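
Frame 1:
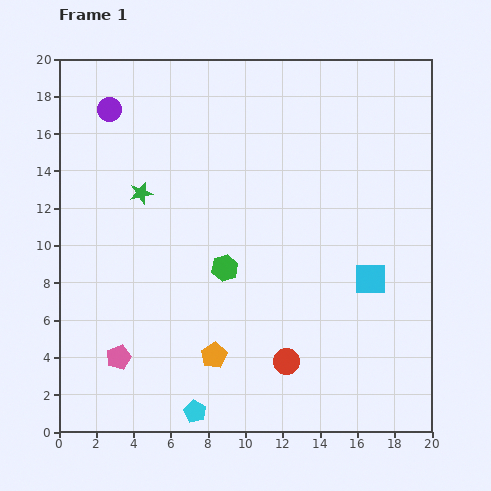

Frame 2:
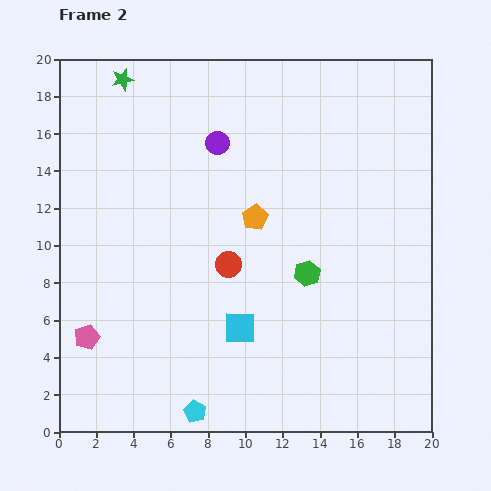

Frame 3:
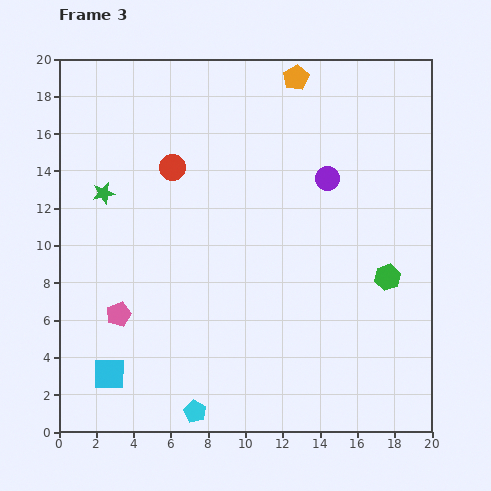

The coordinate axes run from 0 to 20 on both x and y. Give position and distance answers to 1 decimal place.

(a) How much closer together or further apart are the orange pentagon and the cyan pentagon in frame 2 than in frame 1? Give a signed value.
+7.7

Distance in frame 1: 3.2. Distance in frame 2: 10.9.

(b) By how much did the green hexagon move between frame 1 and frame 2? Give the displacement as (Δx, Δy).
(4.4, -0.3)

The green hexagon was at (8.9, 8.8) in frame 1 and (13.3, 8.5) in frame 2.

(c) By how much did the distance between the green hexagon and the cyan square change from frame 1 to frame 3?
+8.0

Distance in frame 1: 7.8. Distance in frame 3: 15.8.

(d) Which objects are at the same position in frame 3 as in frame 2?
the cyan pentagon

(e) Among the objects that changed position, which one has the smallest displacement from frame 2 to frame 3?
the pink pentagon

(moved 2.1)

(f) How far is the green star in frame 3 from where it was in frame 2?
6.2

The green star moved from (3.4, 18.9) to (2.4, 12.8), a distance of √(1.0² + 6.1²) ≈ 6.2.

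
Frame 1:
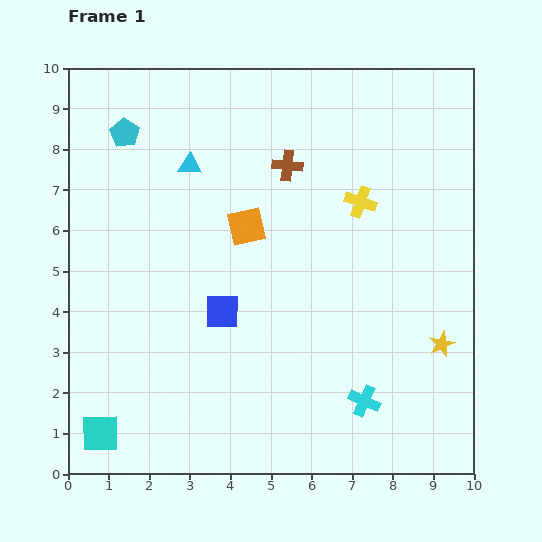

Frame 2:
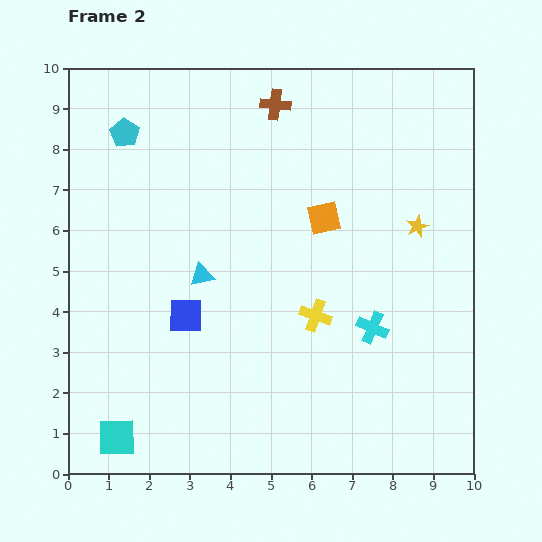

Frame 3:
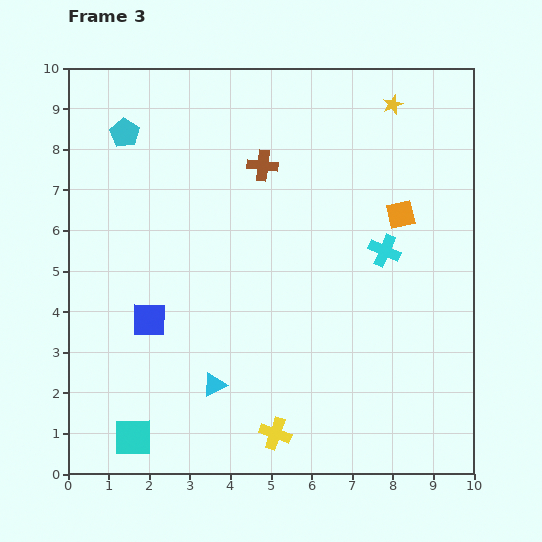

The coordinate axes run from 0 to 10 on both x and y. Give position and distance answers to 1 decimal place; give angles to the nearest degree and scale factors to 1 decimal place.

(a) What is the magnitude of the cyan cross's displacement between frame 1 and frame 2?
1.8

The cyan cross moved from (7.3, 1.8) to (7.5, 3.6), a distance of √(0.2² + 1.8²) ≈ 1.8.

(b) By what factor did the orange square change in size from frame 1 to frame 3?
0.7×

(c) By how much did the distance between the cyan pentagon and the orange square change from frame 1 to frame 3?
+3.3

Distance in frame 1: 3.8. Distance in frame 3: 7.1.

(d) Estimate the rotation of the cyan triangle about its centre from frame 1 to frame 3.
31° counter-clockwise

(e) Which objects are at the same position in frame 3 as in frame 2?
the cyan pentagon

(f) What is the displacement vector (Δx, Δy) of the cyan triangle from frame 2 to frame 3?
(0.3, -2.7)

The cyan triangle was at (3.3, 4.9) in frame 2 and (3.6, 2.2) in frame 3.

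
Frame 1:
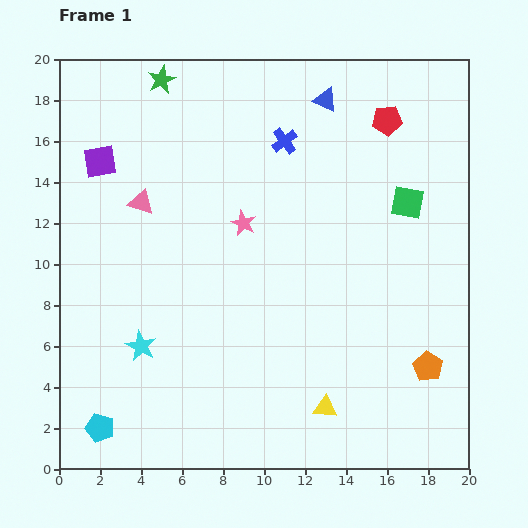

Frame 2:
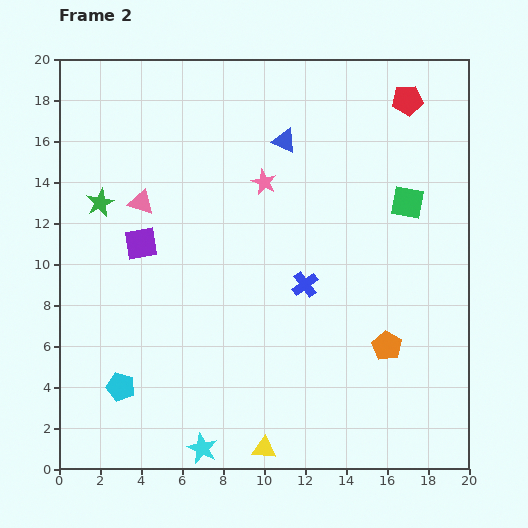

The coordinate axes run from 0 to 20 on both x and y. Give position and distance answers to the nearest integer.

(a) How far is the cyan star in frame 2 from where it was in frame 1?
6

The cyan star moved from (4, 6) to (7, 1), a distance of √(3² + 5²) ≈ 6.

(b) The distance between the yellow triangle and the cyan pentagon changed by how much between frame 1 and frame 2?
-3

Distance in frame 1: 11. Distance in frame 2: 8.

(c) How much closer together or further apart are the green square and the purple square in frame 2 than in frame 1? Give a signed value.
-2

Distance in frame 1: 15. Distance in frame 2: 13.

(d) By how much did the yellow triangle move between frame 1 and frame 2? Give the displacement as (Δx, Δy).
(-3, -2)

The yellow triangle was at (13, 3) in frame 1 and (10, 1) in frame 2.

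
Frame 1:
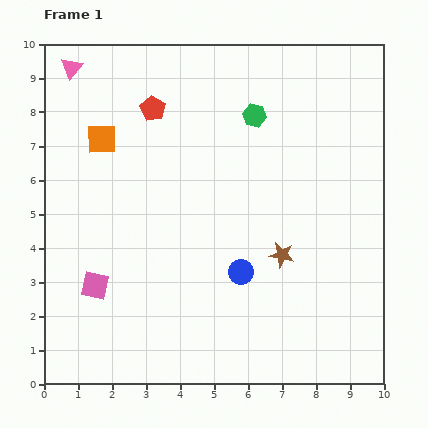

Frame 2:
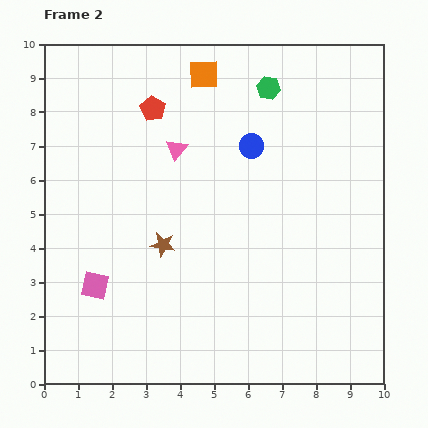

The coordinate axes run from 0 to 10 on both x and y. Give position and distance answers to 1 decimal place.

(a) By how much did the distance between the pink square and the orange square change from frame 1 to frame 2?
+2.7

Distance in frame 1: 4.3. Distance in frame 2: 7.0.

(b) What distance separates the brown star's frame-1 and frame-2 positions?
3.5

The brown star moved from (7.0, 3.8) to (3.5, 4.1), a distance of √(3.5² + 0.3²) ≈ 3.5.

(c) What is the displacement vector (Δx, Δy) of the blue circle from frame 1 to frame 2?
(0.3, 3.7)

The blue circle was at (5.8, 3.3) in frame 1 and (6.1, 7.0) in frame 2.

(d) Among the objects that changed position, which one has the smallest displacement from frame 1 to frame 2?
the green hexagon

(moved 0.9)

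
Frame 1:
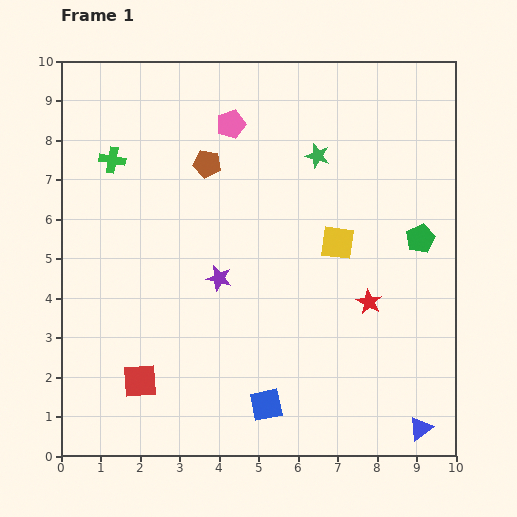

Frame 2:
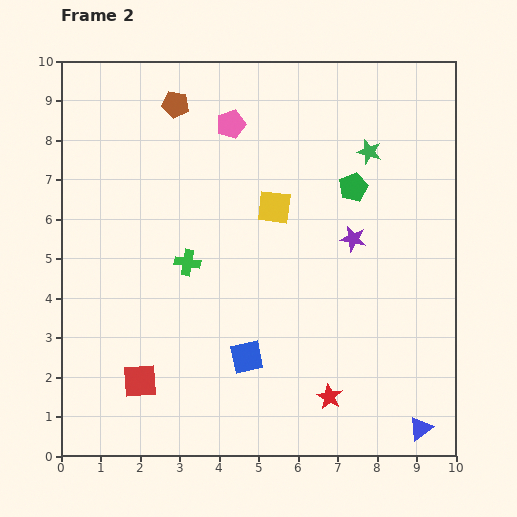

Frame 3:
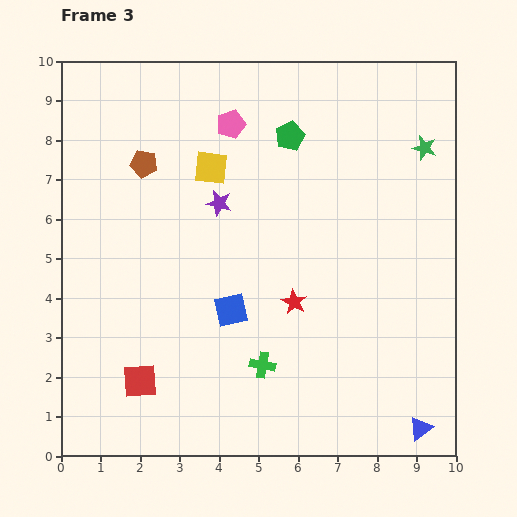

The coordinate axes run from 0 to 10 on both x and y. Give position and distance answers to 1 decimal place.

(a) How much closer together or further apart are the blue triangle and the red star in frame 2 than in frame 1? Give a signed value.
-1.1

Distance in frame 1: 3.5. Distance in frame 2: 2.4.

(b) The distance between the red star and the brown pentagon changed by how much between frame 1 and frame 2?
+3.0

Distance in frame 1: 5.4. Distance in frame 2: 8.4.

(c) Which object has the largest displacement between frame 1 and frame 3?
the green cross

(moved 6.4; next 4.2)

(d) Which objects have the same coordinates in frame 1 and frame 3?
the red square, the pink pentagon, the blue triangle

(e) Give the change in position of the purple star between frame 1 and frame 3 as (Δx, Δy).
(0.0, 1.9)

The purple star was at (4.0, 4.5) in frame 1 and (4.0, 6.4) in frame 3.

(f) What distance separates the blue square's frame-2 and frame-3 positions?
1.3

The blue square moved from (4.7, 2.5) to (4.3, 3.7), a distance of √(0.4² + 1.2²) ≈ 1.3.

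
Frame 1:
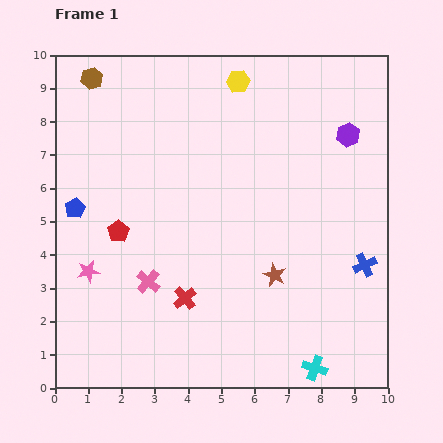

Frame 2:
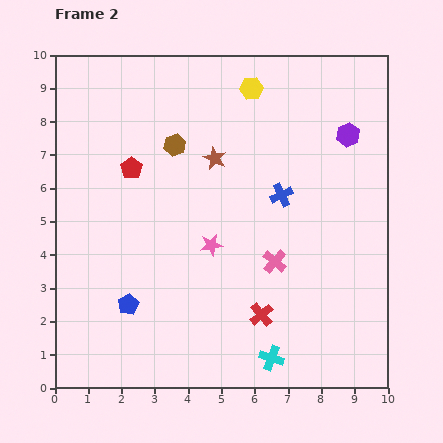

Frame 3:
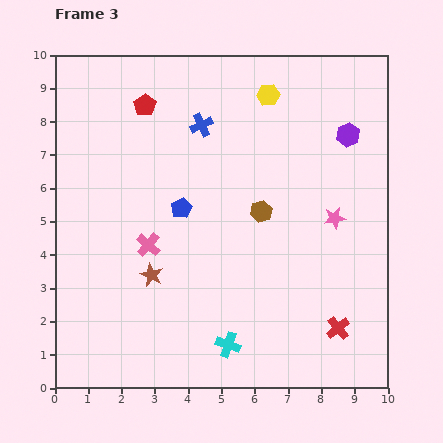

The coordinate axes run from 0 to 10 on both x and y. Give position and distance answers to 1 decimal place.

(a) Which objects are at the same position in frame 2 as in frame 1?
the purple hexagon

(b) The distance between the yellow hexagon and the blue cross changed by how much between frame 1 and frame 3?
-4.5

Distance in frame 1: 6.7. Distance in frame 3: 2.2.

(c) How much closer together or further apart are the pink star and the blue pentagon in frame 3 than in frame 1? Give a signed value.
+2.7

Distance in frame 1: 1.9. Distance in frame 3: 4.6.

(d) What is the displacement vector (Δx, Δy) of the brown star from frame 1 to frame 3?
(-3.7, 0.0)

The brown star was at (6.6, 3.4) in frame 1 and (2.9, 3.4) in frame 3.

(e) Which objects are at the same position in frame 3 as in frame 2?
the purple hexagon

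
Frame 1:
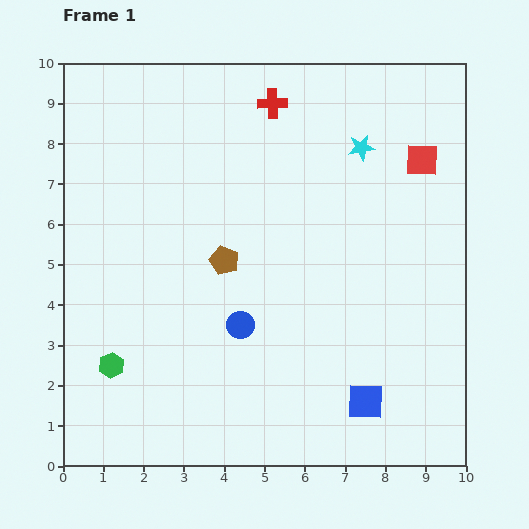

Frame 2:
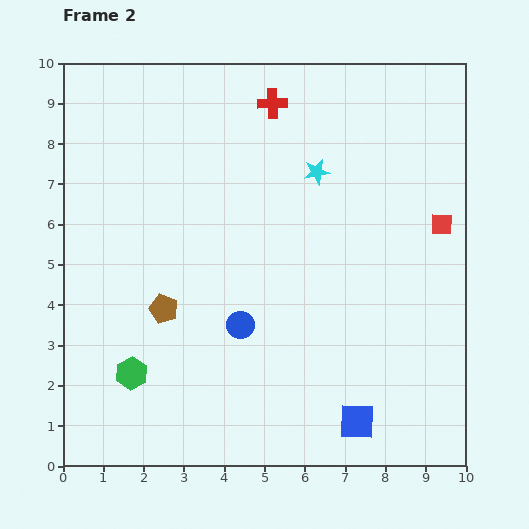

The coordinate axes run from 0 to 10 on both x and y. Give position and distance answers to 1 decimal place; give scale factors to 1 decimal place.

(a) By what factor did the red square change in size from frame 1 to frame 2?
0.7×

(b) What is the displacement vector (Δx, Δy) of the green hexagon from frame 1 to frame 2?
(0.5, -0.2)

The green hexagon was at (1.2, 2.5) in frame 1 and (1.7, 2.3) in frame 2.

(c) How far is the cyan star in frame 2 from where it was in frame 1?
1.3

The cyan star moved from (7.4, 7.9) to (6.3, 7.3), a distance of √(1.1² + 0.6²) ≈ 1.3.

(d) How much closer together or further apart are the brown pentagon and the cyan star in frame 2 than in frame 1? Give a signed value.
+0.7

Distance in frame 1: 4.4. Distance in frame 2: 5.1.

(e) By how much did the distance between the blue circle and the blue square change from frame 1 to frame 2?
+0.2

Distance in frame 1: 3.6. Distance in frame 2: 3.8.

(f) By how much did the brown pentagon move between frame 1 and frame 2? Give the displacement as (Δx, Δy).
(-1.5, -1.2)

The brown pentagon was at (4.0, 5.1) in frame 1 and (2.5, 3.9) in frame 2.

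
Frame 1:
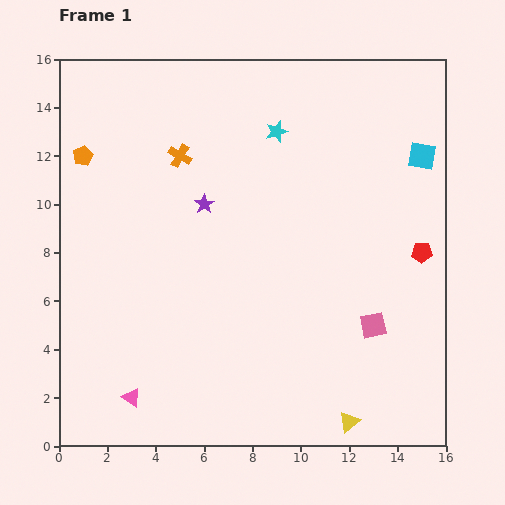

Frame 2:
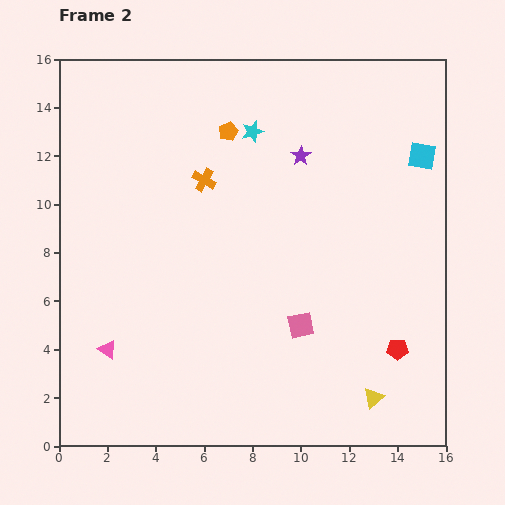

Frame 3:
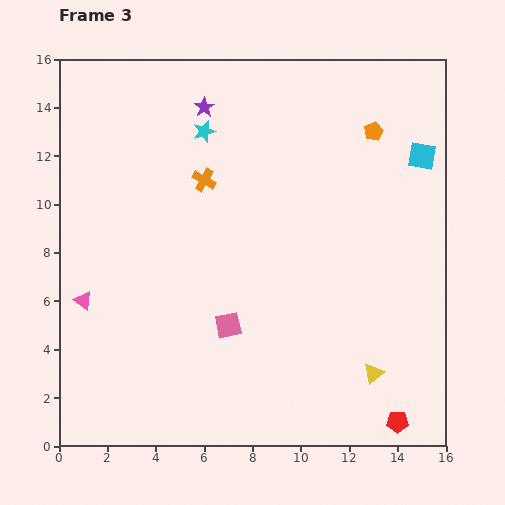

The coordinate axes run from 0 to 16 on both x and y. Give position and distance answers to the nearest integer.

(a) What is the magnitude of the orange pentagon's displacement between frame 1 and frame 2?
6

The orange pentagon moved from (1, 12) to (7, 13), a distance of √(6² + 1²) ≈ 6.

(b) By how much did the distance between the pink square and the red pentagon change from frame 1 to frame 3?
+4

Distance in frame 1: 4. Distance in frame 3: 8.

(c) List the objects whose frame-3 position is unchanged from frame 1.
the cyan square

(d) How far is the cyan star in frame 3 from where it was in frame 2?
2

The cyan star moved from (8, 13) to (6, 13), a distance of √(2² + 0²) ≈ 2.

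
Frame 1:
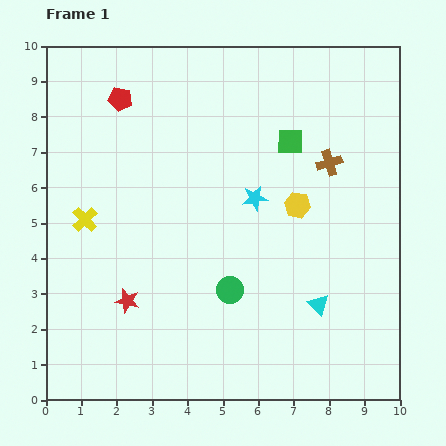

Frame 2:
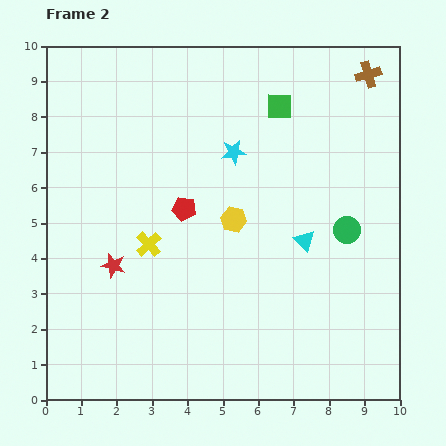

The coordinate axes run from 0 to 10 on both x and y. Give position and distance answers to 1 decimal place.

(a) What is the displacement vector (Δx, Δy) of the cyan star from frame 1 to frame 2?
(-0.6, 1.3)

The cyan star was at (5.9, 5.7) in frame 1 and (5.3, 7.0) in frame 2.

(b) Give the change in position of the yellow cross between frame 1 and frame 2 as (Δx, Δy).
(1.8, -0.7)

The yellow cross was at (1.1, 5.1) in frame 1 and (2.9, 4.4) in frame 2.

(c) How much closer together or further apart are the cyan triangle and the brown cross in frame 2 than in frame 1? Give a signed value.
+1.0

Distance in frame 1: 4.0. Distance in frame 2: 5.0.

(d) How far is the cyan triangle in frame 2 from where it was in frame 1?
1.8

The cyan triangle moved from (7.7, 2.7) to (7.3, 4.5), a distance of √(0.4² + 1.8²) ≈ 1.8.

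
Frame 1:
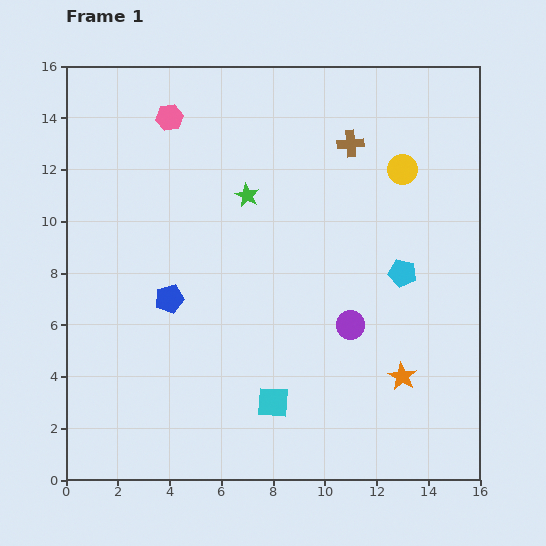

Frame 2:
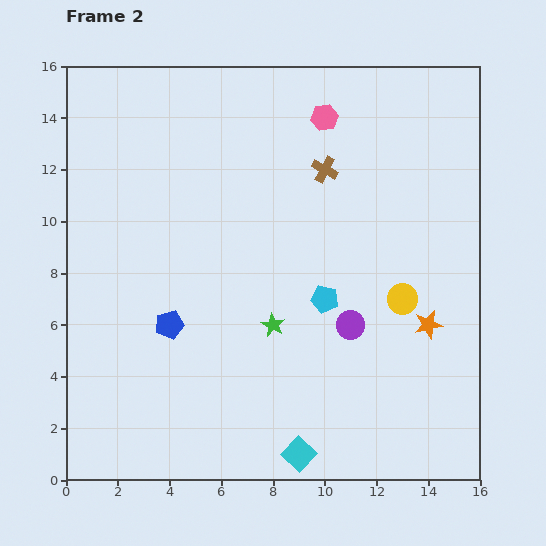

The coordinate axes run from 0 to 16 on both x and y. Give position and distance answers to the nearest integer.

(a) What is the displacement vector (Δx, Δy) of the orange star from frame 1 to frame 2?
(1, 2)

The orange star was at (13, 4) in frame 1 and (14, 6) in frame 2.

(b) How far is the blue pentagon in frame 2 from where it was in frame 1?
1

The blue pentagon moved from (4, 7) to (4, 6), a distance of √(0² + 1²) ≈ 1.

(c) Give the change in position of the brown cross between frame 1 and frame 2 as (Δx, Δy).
(-1, -1)

The brown cross was at (11, 13) in frame 1 and (10, 12) in frame 2.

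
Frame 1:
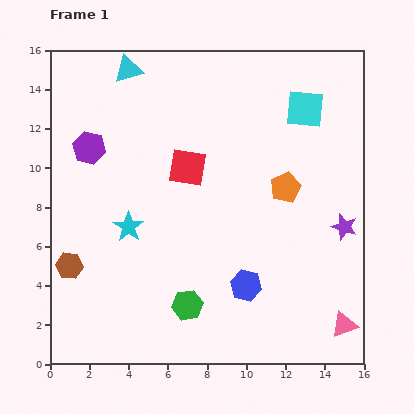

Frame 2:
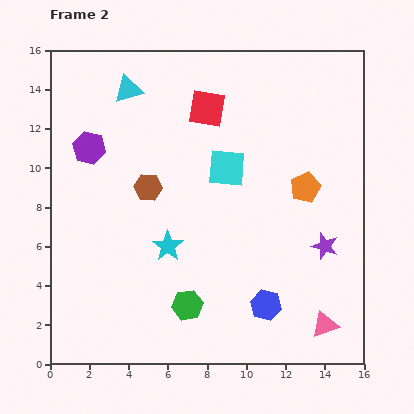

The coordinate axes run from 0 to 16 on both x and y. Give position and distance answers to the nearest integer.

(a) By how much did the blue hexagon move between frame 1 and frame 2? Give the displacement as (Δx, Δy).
(1, -1)

The blue hexagon was at (10, 4) in frame 1 and (11, 3) in frame 2.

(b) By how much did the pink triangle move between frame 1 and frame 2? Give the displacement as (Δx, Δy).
(-1, 0)

The pink triangle was at (15, 2) in frame 1 and (14, 2) in frame 2.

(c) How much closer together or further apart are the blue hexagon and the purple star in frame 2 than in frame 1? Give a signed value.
-2

Distance in frame 1: 6. Distance in frame 2: 4.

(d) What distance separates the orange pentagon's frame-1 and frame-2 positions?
1

The orange pentagon moved from (12, 9) to (13, 9), a distance of √(1² + 0²) ≈ 1.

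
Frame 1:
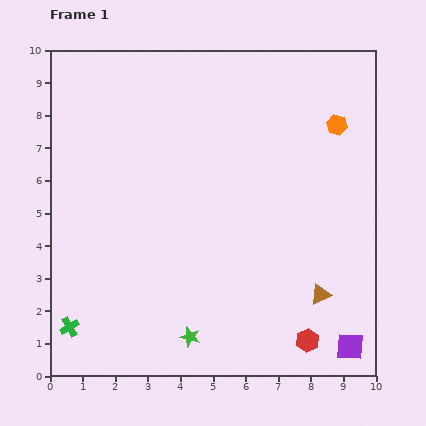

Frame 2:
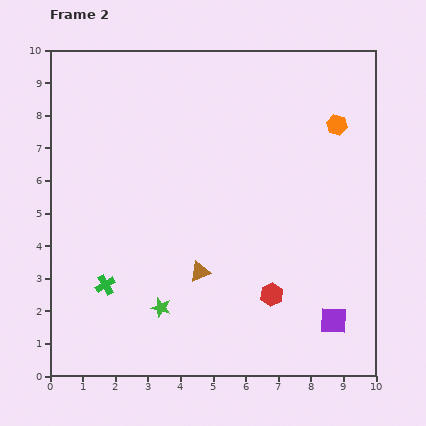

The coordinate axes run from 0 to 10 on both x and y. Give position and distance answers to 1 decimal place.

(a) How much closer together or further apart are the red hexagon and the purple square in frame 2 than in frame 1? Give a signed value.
+0.8

Distance in frame 1: 1.3. Distance in frame 2: 2.1.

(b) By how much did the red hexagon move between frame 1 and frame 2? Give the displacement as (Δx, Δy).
(-1.1, 1.4)

The red hexagon was at (7.9, 1.1) in frame 1 and (6.8, 2.5) in frame 2.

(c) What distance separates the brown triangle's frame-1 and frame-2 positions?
3.8

The brown triangle moved from (8.3, 2.5) to (4.6, 3.2), a distance of √(3.7² + 0.7²) ≈ 3.8.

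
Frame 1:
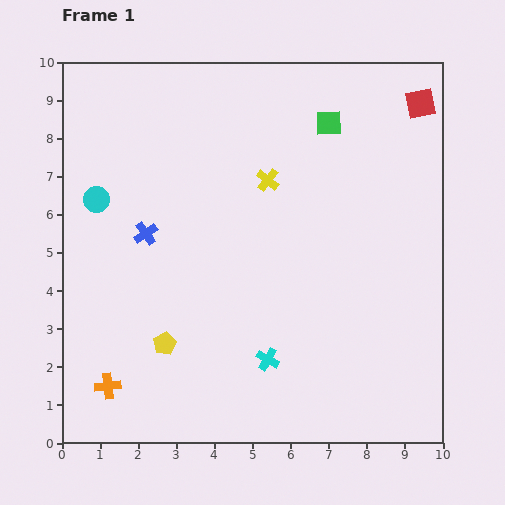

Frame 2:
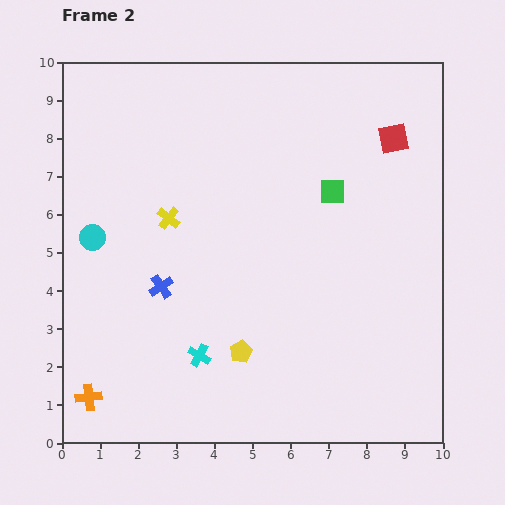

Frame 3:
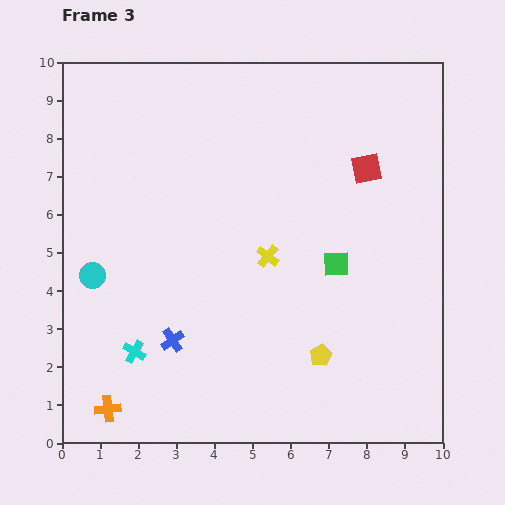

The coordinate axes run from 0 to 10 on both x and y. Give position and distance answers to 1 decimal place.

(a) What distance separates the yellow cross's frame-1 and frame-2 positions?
2.8

The yellow cross moved from (5.4, 6.9) to (2.8, 5.9), a distance of √(2.6² + 1.0²) ≈ 2.8.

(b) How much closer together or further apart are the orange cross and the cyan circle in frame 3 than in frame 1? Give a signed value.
-1.4

Distance in frame 1: 4.9. Distance in frame 3: 3.5.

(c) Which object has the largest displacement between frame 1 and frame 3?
the yellow pentagon

(moved 4.1; next 3.7)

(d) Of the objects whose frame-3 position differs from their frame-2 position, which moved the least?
the orange cross

(moved 0.6)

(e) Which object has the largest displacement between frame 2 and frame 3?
the yellow cross

(moved 2.8; next 2.1)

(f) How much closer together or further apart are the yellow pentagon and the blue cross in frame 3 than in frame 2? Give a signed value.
+1.2

Distance in frame 2: 2.7. Distance in frame 3: 3.9.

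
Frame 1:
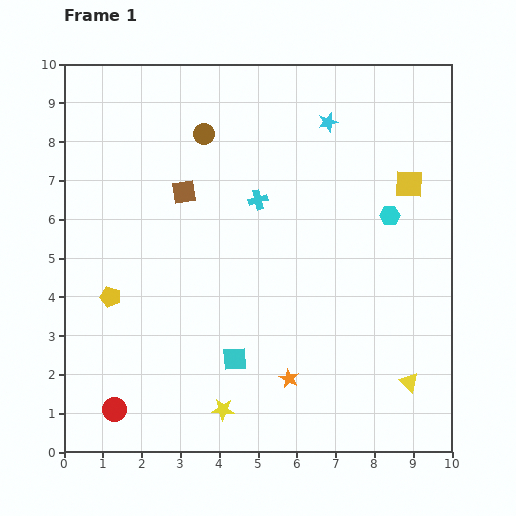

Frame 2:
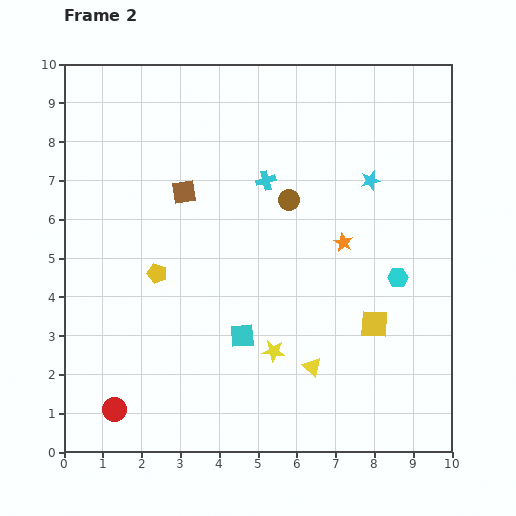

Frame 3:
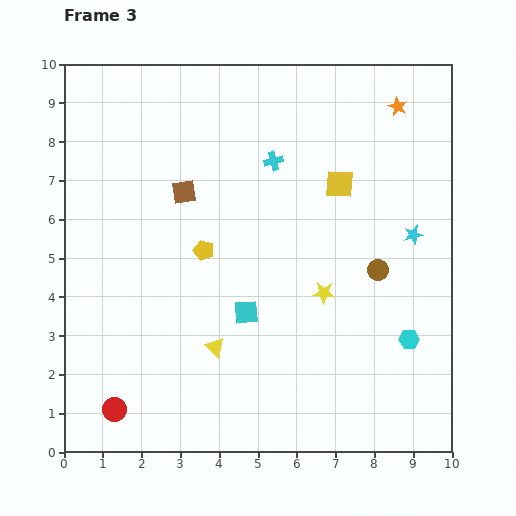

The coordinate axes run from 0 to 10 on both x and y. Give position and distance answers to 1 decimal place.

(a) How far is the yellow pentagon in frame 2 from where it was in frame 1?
1.3

The yellow pentagon moved from (1.2, 4.0) to (2.4, 4.6), a distance of √(1.2² + 0.6²) ≈ 1.3.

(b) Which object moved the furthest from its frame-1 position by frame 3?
the orange star

(moved 7.5; next 5.7)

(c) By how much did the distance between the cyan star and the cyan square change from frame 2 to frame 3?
-0.5

Distance in frame 2: 5.2. Distance in frame 3: 4.7.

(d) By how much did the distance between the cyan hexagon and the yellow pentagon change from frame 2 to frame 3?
-0.4

Distance in frame 2: 6.2. Distance in frame 3: 5.8.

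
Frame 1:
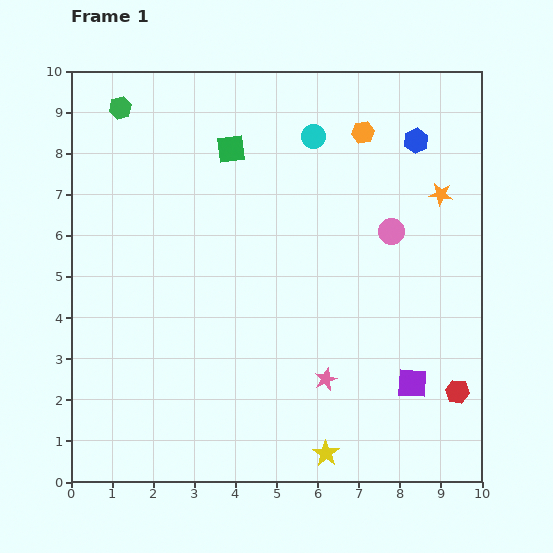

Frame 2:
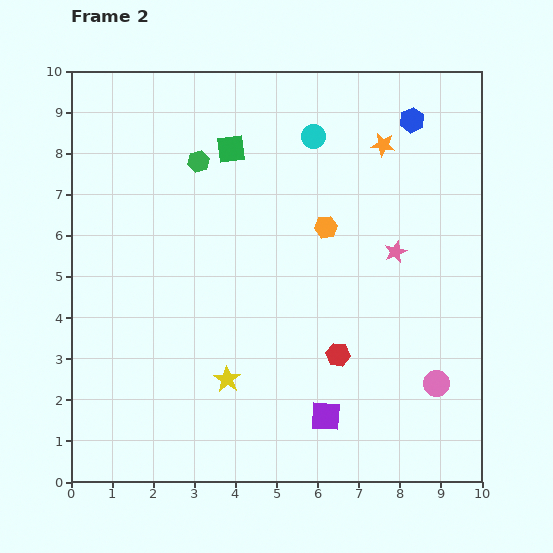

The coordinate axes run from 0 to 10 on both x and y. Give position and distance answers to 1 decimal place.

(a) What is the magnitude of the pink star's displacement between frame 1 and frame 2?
3.5

The pink star moved from (6.2, 2.5) to (7.9, 5.6), a distance of √(1.7² + 3.1²) ≈ 3.5.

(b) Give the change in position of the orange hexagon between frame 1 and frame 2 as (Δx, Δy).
(-0.9, -2.3)

The orange hexagon was at (7.1, 8.5) in frame 1 and (6.2, 6.2) in frame 2.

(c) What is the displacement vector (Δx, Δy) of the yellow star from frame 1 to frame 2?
(-2.4, 1.8)

The yellow star was at (6.2, 0.7) in frame 1 and (3.8, 2.5) in frame 2.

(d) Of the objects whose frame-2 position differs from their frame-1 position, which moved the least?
the blue hexagon

(moved 0.5)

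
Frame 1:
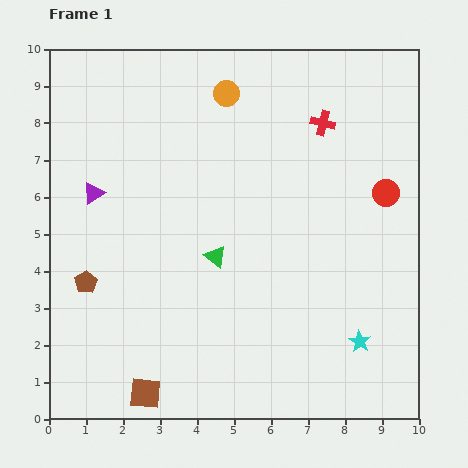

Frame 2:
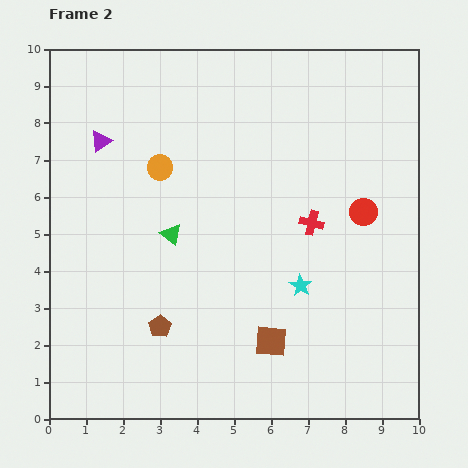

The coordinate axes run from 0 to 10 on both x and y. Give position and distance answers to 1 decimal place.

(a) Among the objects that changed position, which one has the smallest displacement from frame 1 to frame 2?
the red circle

(moved 0.8)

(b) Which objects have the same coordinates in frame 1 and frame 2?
none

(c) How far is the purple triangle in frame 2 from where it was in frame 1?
1.4

The purple triangle moved from (1.2, 6.1) to (1.4, 7.5), a distance of √(0.2² + 1.4²) ≈ 1.4.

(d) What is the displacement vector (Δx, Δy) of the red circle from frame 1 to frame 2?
(-0.6, -0.5)

The red circle was at (9.1, 6.1) in frame 1 and (8.5, 5.6) in frame 2.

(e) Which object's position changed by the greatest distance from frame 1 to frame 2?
the brown square

(moved 3.7; next 2.7)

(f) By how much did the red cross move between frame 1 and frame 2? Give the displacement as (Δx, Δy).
(-0.3, -2.7)

The red cross was at (7.4, 8.0) in frame 1 and (7.1, 5.3) in frame 2.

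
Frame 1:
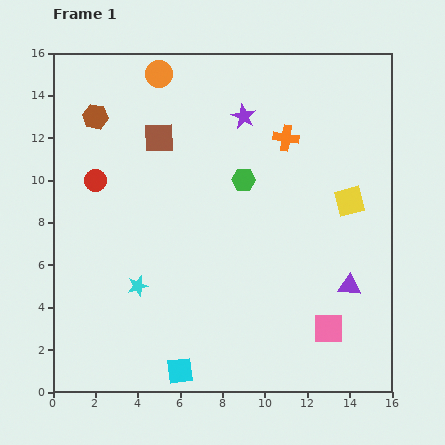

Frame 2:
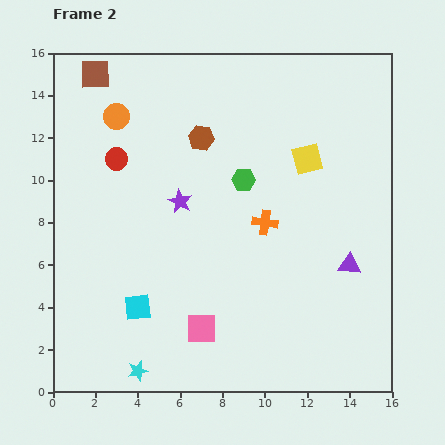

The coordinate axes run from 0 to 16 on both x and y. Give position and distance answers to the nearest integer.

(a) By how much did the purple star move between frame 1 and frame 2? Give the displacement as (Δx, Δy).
(-3, -4)

The purple star was at (9, 13) in frame 1 and (6, 9) in frame 2.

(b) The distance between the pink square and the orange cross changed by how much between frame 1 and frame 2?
-3

Distance in frame 1: 9. Distance in frame 2: 6.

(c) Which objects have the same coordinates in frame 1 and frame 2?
the green hexagon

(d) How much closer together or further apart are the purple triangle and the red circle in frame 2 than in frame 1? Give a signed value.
-1

Distance in frame 1: 13. Distance in frame 2: 12.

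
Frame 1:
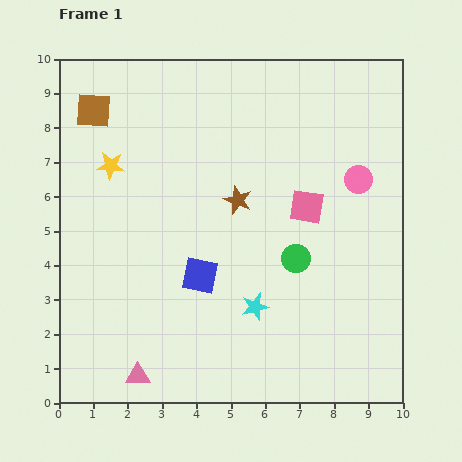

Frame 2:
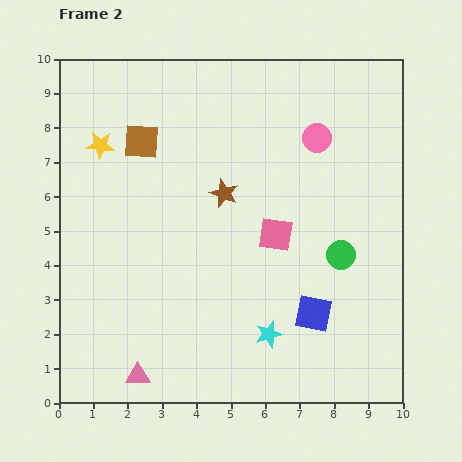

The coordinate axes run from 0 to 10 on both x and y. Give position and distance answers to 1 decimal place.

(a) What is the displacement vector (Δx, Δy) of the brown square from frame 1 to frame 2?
(1.4, -0.9)

The brown square was at (1.0, 8.5) in frame 1 and (2.4, 7.6) in frame 2.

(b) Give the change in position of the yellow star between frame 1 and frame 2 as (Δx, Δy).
(-0.3, 0.6)

The yellow star was at (1.5, 6.9) in frame 1 and (1.2, 7.5) in frame 2.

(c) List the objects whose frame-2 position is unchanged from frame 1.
the pink triangle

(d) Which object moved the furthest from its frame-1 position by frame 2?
the blue square

(moved 3.5; next 1.7)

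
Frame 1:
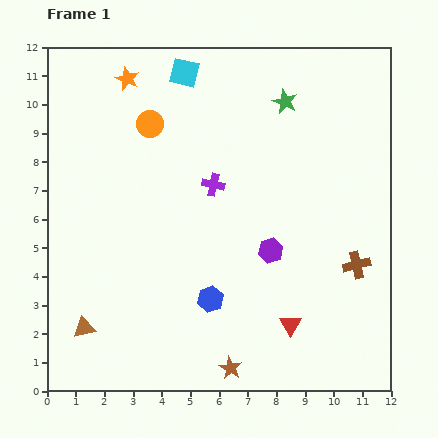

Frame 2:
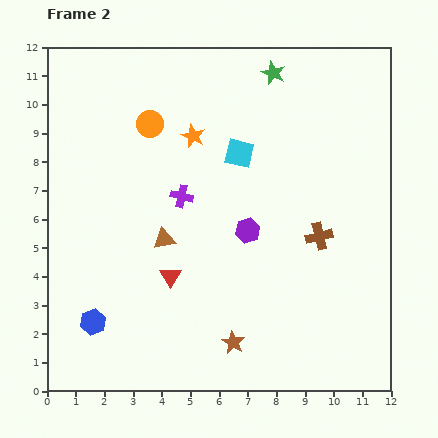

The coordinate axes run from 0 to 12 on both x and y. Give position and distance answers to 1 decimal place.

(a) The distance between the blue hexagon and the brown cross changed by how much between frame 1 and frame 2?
+3.3

Distance in frame 1: 5.2. Distance in frame 2: 8.5.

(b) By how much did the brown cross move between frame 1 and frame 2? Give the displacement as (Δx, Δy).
(-1.3, 1.0)

The brown cross was at (10.8, 4.4) in frame 1 and (9.5, 5.4) in frame 2.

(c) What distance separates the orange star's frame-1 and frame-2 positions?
3.0

The orange star moved from (2.8, 10.9) to (5.1, 8.9), a distance of √(2.3² + 2.0²) ≈ 3.0.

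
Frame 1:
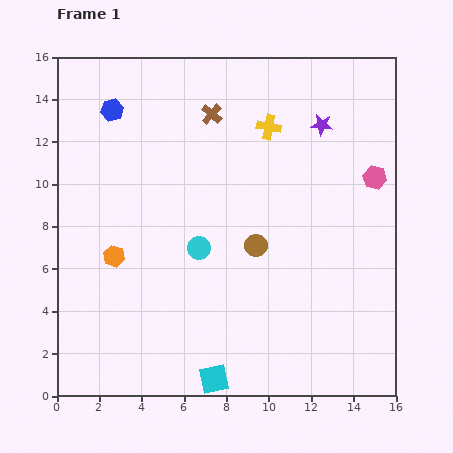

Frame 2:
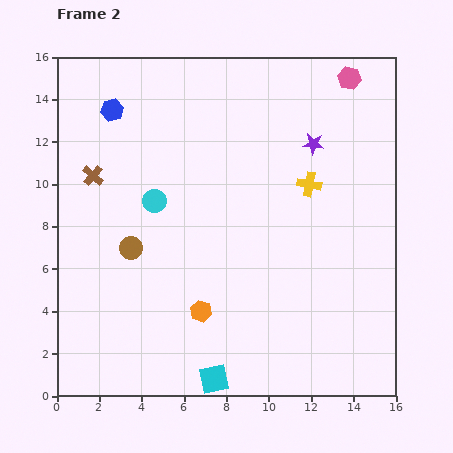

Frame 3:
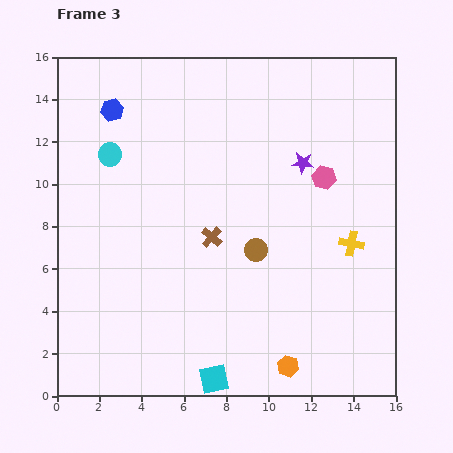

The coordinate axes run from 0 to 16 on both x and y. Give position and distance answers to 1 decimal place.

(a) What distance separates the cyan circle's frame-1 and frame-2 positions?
3.0

The cyan circle moved from (6.7, 7.0) to (4.6, 9.2), a distance of √(2.1² + 2.2²) ≈ 3.0.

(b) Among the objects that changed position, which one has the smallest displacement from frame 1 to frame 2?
the purple star

(moved 1.0)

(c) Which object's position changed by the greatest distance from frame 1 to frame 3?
the orange hexagon

(moved 9.7; next 6.7)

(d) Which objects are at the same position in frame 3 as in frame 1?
the cyan square, the blue hexagon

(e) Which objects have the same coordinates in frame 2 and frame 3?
the cyan square, the blue hexagon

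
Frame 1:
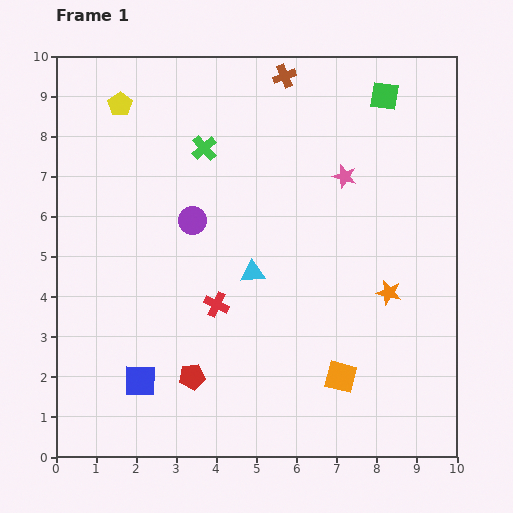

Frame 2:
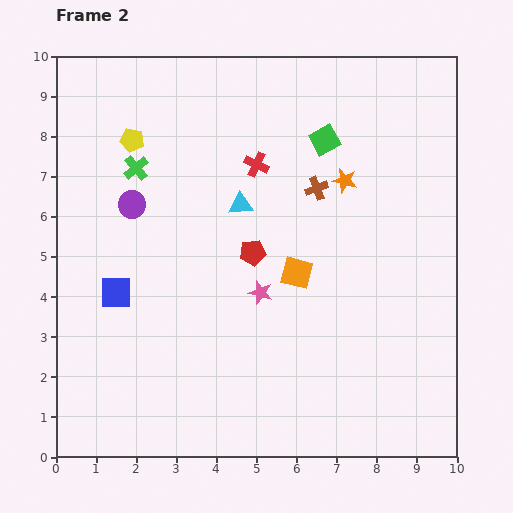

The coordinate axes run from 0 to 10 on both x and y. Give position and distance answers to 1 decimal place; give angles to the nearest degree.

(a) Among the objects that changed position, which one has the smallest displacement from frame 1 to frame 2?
the yellow pentagon

(moved 0.9)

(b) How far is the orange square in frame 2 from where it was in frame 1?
2.8

The orange square moved from (7.1, 2.0) to (6.0, 4.6), a distance of √(1.1² + 2.6²) ≈ 2.8.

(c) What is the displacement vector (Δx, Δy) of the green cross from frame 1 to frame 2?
(-1.7, -0.5)

The green cross was at (3.7, 7.7) in frame 1 and (2.0, 7.2) in frame 2.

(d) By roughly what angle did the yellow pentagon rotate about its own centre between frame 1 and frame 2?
24° counter-clockwise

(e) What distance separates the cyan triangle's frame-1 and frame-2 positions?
1.7

The cyan triangle moved from (4.9, 4.6) to (4.6, 6.3), a distance of √(0.3² + 1.7²) ≈ 1.7.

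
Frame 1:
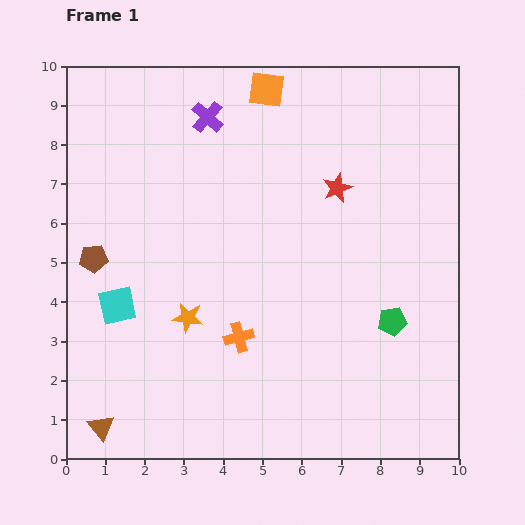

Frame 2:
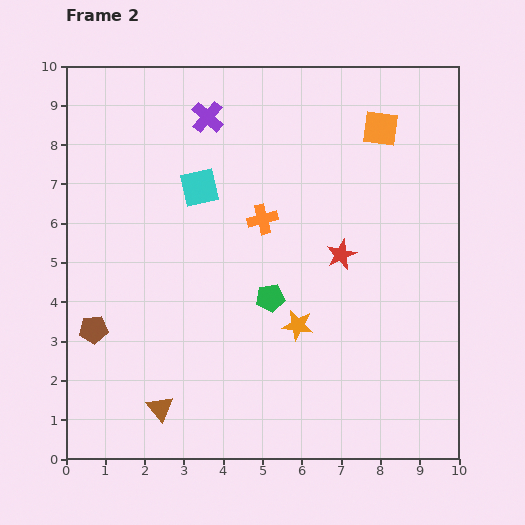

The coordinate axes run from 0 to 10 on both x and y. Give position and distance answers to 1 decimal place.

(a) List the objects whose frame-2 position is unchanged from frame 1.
the purple cross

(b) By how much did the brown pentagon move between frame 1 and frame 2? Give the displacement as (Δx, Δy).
(0.0, -1.8)

The brown pentagon was at (0.7, 5.1) in frame 1 and (0.7, 3.3) in frame 2.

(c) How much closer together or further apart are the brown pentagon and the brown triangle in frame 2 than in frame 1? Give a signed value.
-1.7

Distance in frame 1: 4.3. Distance in frame 2: 2.6.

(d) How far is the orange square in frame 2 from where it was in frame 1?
3.1

The orange square moved from (5.1, 9.4) to (8.0, 8.4), a distance of √(2.9² + 1.0²) ≈ 3.1.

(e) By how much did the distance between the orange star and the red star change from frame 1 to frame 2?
-2.9

Distance in frame 1: 5.0. Distance in frame 2: 2.1.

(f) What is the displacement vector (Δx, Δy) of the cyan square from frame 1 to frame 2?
(2.1, 3.0)

The cyan square was at (1.3, 3.9) in frame 1 and (3.4, 6.9) in frame 2.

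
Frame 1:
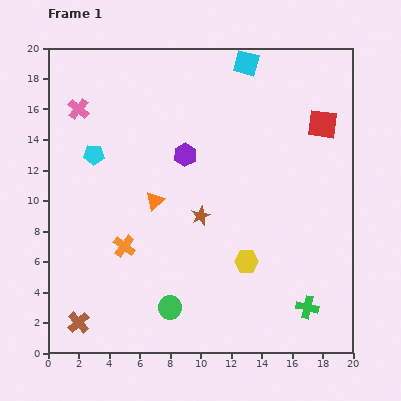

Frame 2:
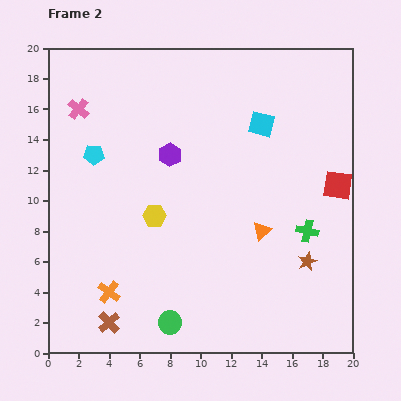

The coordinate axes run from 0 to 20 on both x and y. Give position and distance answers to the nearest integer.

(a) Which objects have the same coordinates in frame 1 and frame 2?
the pink cross, the cyan pentagon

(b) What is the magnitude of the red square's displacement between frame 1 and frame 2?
4

The red square moved from (18, 15) to (19, 11), a distance of √(1² + 4²) ≈ 4.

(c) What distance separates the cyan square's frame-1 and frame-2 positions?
4

The cyan square moved from (13, 19) to (14, 15), a distance of √(1² + 4²) ≈ 4.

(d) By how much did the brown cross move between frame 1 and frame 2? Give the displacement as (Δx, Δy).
(2, 0)

The brown cross was at (2, 2) in frame 1 and (4, 2) in frame 2.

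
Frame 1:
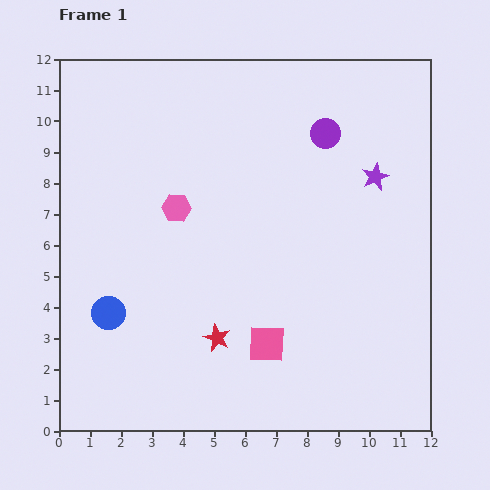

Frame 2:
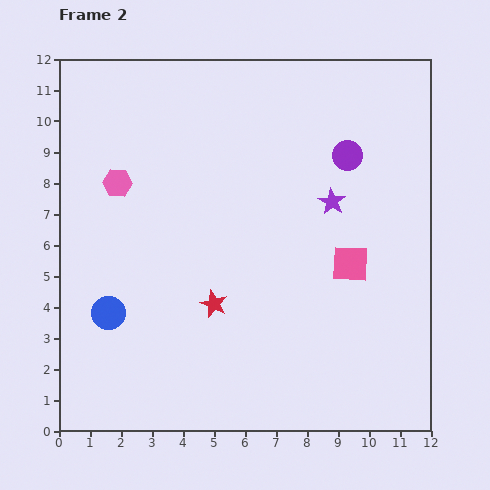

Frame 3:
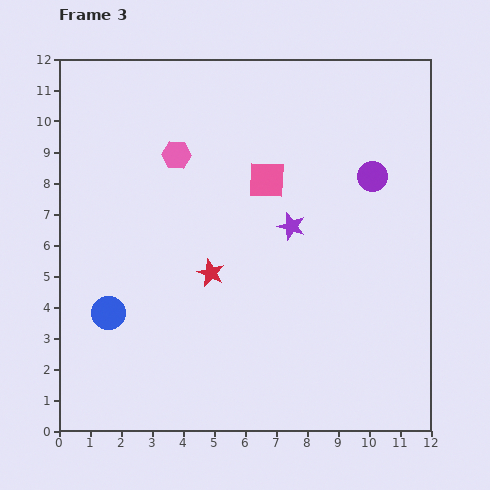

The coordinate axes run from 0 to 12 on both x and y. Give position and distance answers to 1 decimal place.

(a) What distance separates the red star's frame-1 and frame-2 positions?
1.1

The red star moved from (5.1, 3.0) to (5.0, 4.1), a distance of √(0.1² + 1.1²) ≈ 1.1.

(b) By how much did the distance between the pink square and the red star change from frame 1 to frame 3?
+1.9

Distance in frame 1: 1.6. Distance in frame 3: 3.5.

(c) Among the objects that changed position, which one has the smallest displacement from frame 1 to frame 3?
the pink hexagon

(moved 1.7)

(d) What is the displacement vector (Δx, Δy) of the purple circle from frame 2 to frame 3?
(0.8, -0.7)

The purple circle was at (9.3, 8.9) in frame 2 and (10.1, 8.2) in frame 3.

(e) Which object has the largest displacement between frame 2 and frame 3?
the pink square

(moved 3.8; next 2.1)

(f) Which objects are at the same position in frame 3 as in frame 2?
the blue circle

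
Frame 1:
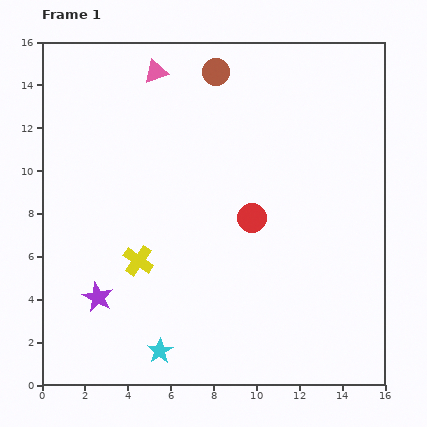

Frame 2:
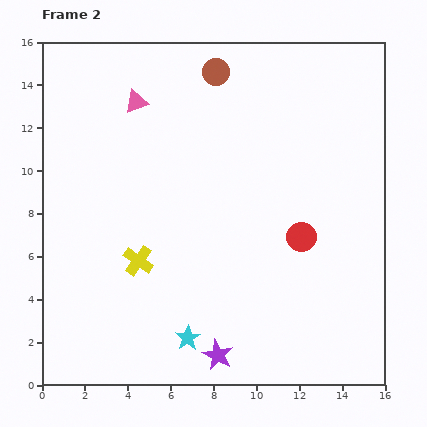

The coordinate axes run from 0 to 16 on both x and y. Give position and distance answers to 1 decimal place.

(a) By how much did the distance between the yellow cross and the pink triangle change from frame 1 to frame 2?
-1.4

Distance in frame 1: 8.8. Distance in frame 2: 7.4.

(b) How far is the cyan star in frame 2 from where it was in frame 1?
1.4

The cyan star moved from (5.5, 1.6) to (6.8, 2.2), a distance of √(1.3² + 0.6²) ≈ 1.4.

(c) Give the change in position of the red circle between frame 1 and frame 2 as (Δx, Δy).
(2.3, -0.9)

The red circle was at (9.8, 7.8) in frame 1 and (12.1, 6.9) in frame 2.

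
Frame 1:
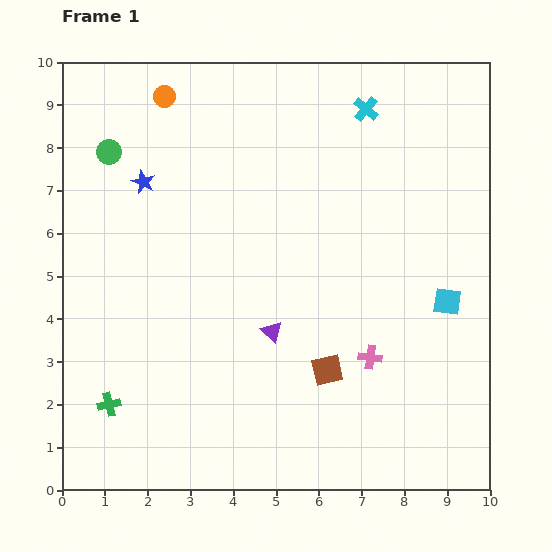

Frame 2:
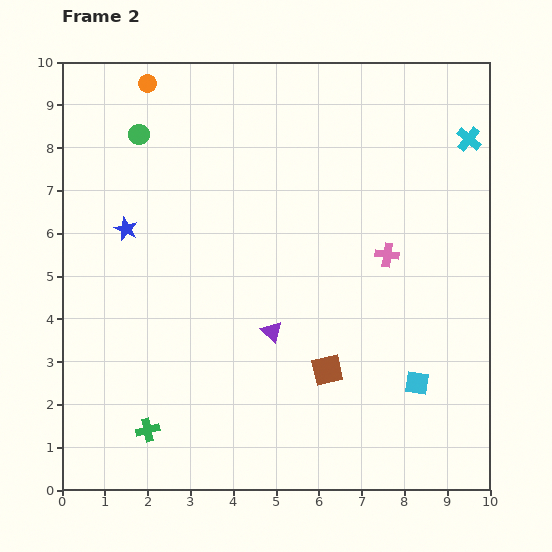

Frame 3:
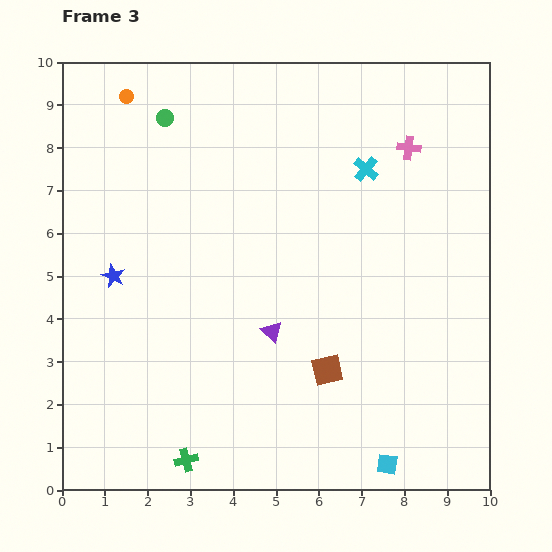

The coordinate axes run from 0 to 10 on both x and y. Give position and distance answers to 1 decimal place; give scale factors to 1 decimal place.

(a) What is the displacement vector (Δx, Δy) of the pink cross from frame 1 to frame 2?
(0.4, 2.4)

The pink cross was at (7.2, 3.1) in frame 1 and (7.6, 5.5) in frame 2.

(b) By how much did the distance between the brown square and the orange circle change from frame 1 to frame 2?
+0.5

Distance in frame 1: 7.4. Distance in frame 2: 7.9.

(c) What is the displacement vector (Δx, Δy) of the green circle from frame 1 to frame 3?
(1.3, 0.8)

The green circle was at (1.1, 7.9) in frame 1 and (2.4, 8.7) in frame 3.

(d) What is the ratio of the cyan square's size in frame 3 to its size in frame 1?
0.7×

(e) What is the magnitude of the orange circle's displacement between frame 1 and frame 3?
0.9

The orange circle moved from (2.4, 9.2) to (1.5, 9.2), a distance of √(0.9² + 0.0²) ≈ 0.9.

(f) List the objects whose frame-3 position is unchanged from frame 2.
the purple triangle, the brown square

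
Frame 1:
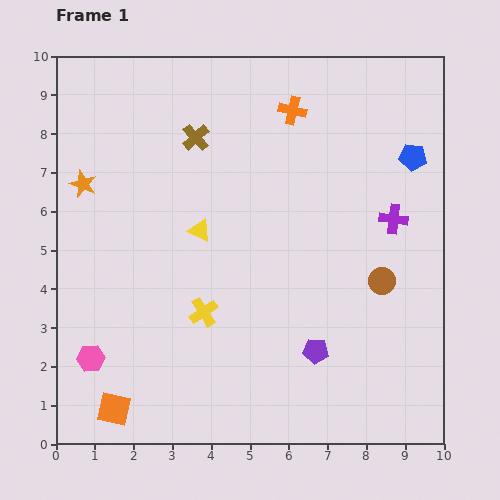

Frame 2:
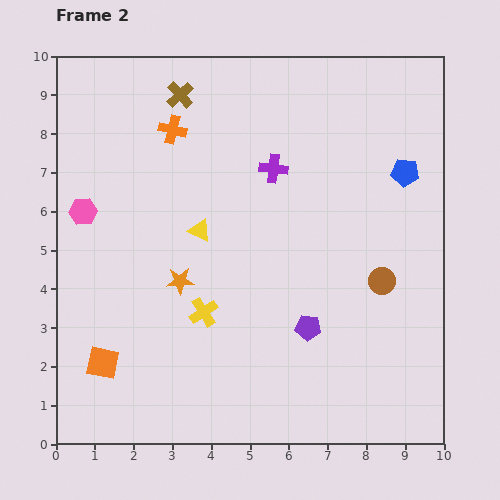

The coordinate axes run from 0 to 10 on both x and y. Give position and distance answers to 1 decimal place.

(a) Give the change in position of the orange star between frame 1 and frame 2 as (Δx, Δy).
(2.5, -2.5)

The orange star was at (0.7, 6.7) in frame 1 and (3.2, 4.2) in frame 2.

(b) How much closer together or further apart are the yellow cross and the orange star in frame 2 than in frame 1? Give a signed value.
-3.5

Distance in frame 1: 4.5. Distance in frame 2: 1.0.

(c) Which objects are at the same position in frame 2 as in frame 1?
the yellow triangle, the brown circle, the yellow cross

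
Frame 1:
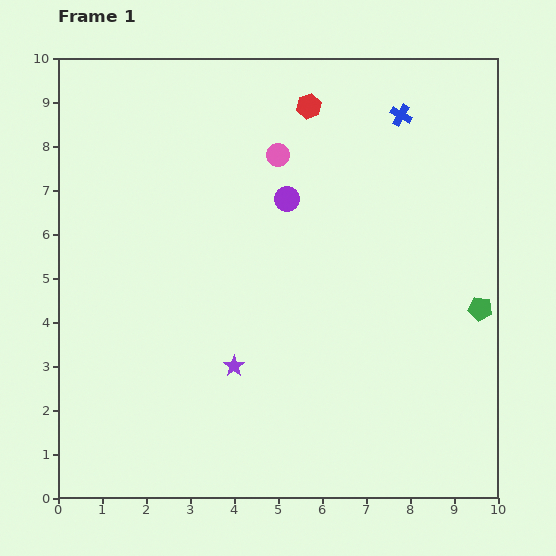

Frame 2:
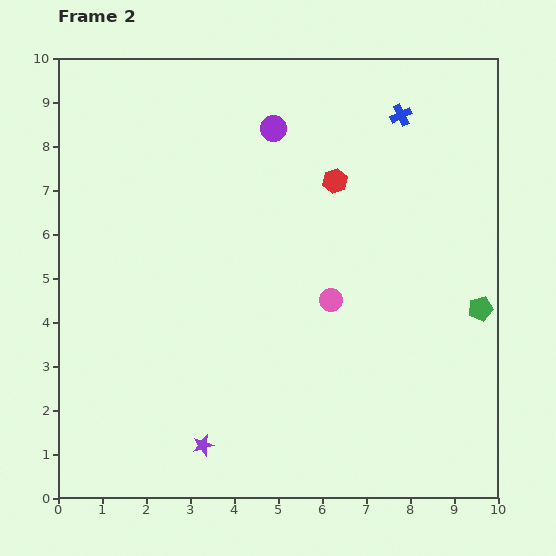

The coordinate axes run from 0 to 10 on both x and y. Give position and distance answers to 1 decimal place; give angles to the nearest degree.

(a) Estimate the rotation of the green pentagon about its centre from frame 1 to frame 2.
23° counter-clockwise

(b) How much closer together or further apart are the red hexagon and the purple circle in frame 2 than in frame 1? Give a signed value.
-0.4

Distance in frame 1: 2.2. Distance in frame 2: 1.8.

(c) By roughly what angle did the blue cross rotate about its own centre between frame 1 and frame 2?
35° clockwise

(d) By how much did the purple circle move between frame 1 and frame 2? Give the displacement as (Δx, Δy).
(-0.3, 1.6)

The purple circle was at (5.2, 6.8) in frame 1 and (4.9, 8.4) in frame 2.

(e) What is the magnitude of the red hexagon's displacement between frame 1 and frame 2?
1.8

The red hexagon moved from (5.7, 8.9) to (6.3, 7.2), a distance of √(0.6² + 1.7²) ≈ 1.8.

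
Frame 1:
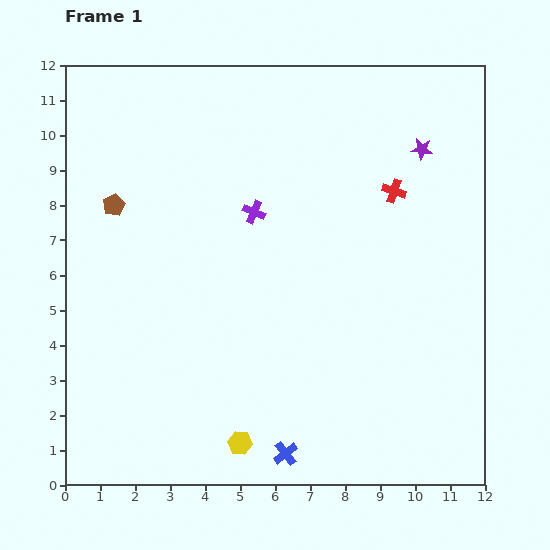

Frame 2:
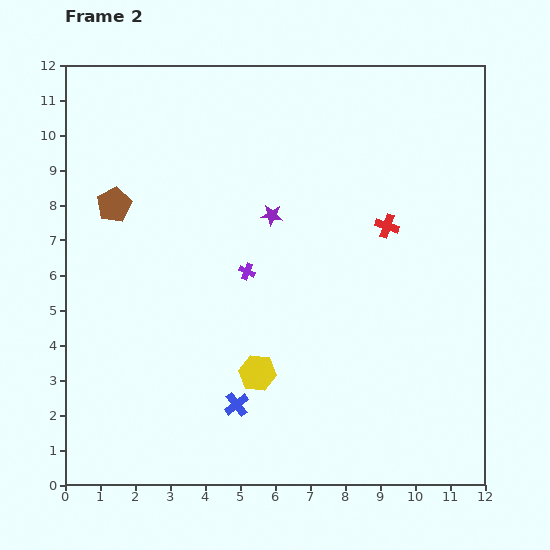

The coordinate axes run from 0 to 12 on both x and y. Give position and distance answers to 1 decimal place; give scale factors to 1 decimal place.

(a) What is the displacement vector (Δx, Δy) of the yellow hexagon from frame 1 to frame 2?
(0.5, 2.0)

The yellow hexagon was at (5.0, 1.2) in frame 1 and (5.5, 3.2) in frame 2.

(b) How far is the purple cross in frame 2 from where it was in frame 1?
1.7

The purple cross moved from (5.4, 7.8) to (5.2, 6.1), a distance of √(0.2² + 1.7²) ≈ 1.7.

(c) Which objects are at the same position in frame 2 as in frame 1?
the brown pentagon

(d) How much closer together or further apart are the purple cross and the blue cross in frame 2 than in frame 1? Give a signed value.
-3.2

Distance in frame 1: 7.0. Distance in frame 2: 3.8.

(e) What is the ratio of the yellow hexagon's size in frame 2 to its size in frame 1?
1.5×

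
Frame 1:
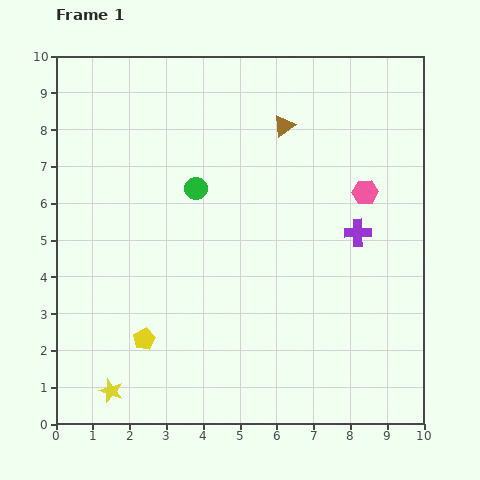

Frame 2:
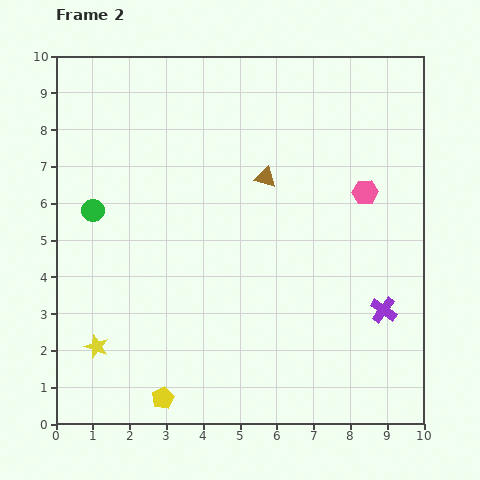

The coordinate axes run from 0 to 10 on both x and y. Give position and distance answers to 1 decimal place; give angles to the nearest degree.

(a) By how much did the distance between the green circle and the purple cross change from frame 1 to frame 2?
+3.7

Distance in frame 1: 4.6. Distance in frame 2: 8.3.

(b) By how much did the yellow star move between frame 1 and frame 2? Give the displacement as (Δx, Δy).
(-0.4, 1.2)

The yellow star was at (1.5, 0.9) in frame 1 and (1.1, 2.1) in frame 2.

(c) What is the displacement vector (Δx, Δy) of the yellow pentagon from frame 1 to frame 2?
(0.5, -1.6)

The yellow pentagon was at (2.4, 2.3) in frame 1 and (2.9, 0.7) in frame 2.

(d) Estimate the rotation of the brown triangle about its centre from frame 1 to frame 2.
50° clockwise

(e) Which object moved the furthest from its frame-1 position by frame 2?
the green circle

(moved 2.9; next 2.2)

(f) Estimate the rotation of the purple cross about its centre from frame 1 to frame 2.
37° clockwise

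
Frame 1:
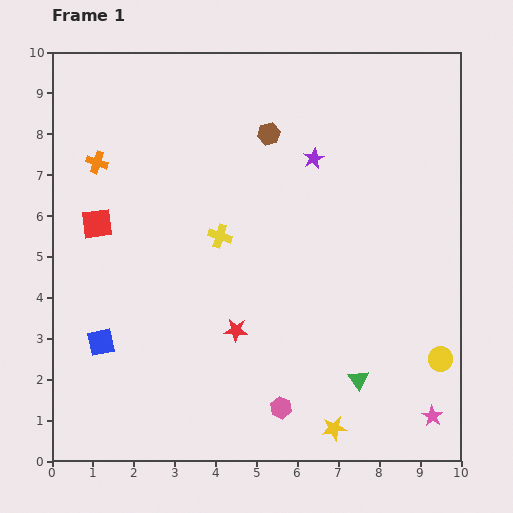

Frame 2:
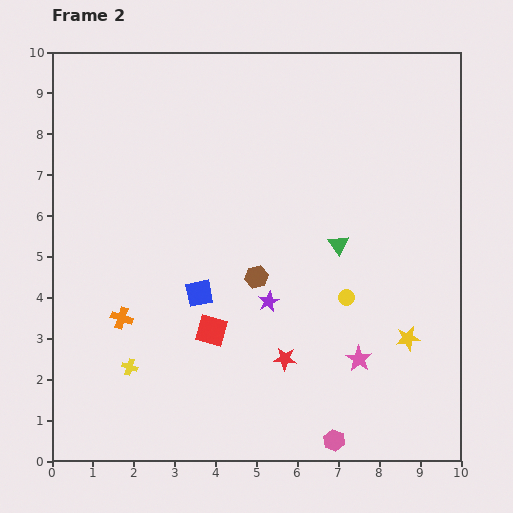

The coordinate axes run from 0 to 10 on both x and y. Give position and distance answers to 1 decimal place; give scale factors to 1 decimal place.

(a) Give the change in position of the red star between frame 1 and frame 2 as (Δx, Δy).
(1.2, -0.7)

The red star was at (4.5, 3.2) in frame 1 and (5.7, 2.5) in frame 2.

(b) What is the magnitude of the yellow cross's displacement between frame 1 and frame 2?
3.9

The yellow cross moved from (4.1, 5.5) to (1.9, 2.3), a distance of √(2.2² + 3.2²) ≈ 3.9.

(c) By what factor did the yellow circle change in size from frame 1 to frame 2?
0.6×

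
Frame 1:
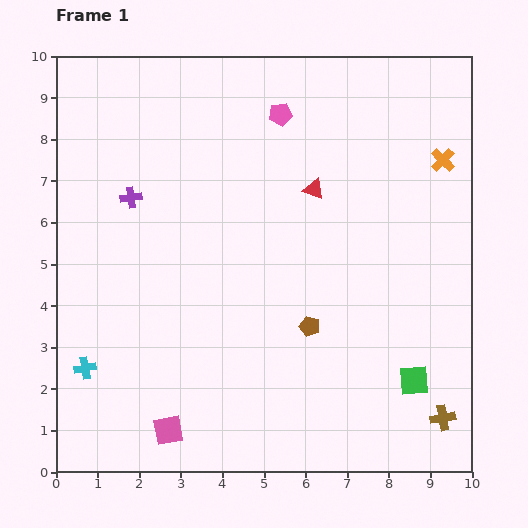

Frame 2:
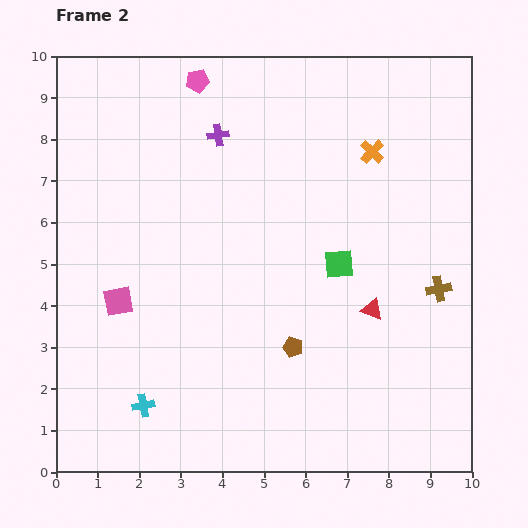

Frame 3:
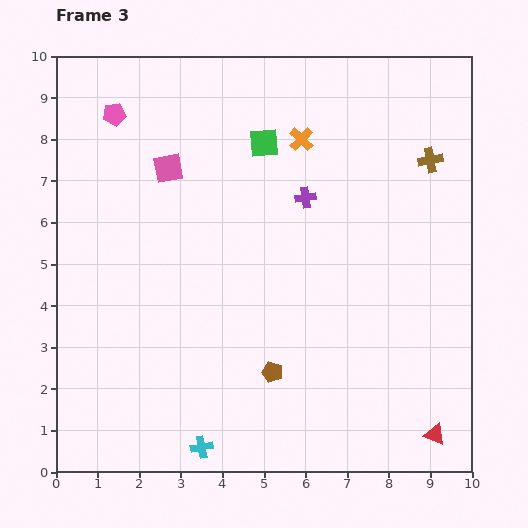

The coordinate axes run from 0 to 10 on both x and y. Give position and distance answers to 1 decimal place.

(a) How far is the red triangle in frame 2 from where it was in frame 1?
3.2

The red triangle moved from (6.2, 6.8) to (7.6, 3.9), a distance of √(1.4² + 2.9²) ≈ 3.2.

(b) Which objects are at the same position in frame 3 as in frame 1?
none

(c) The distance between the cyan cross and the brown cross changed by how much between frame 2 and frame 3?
+1.2

Distance in frame 2: 7.6. Distance in frame 3: 8.8.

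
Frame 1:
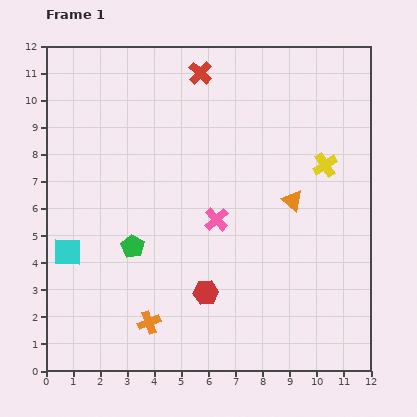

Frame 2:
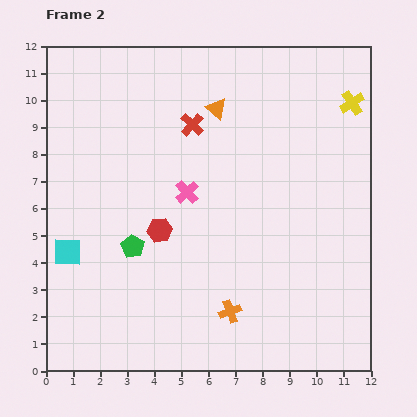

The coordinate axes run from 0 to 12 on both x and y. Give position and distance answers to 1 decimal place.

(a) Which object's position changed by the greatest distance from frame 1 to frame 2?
the orange triangle

(moved 4.4; next 3.0)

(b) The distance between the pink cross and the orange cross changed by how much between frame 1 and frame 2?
+0.2

Distance in frame 1: 4.5. Distance in frame 2: 4.7.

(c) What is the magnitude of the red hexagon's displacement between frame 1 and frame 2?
2.9

The red hexagon moved from (5.9, 2.9) to (4.2, 5.2), a distance of √(1.7² + 2.3²) ≈ 2.9.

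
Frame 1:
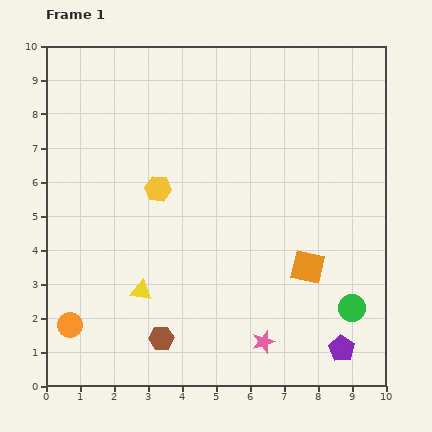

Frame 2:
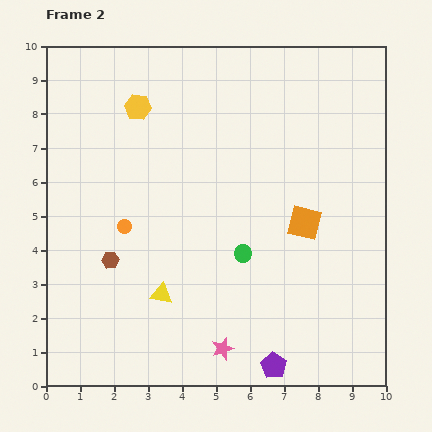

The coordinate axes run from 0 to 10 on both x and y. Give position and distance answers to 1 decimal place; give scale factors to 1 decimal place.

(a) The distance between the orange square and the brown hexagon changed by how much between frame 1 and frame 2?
+1.0

Distance in frame 1: 4.8. Distance in frame 2: 5.8.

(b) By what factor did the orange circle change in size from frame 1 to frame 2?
0.6×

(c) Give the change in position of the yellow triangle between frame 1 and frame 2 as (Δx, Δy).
(0.6, -0.1)

The yellow triangle was at (2.8, 2.8) in frame 1 and (3.4, 2.7) in frame 2.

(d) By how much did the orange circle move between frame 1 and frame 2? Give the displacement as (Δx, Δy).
(1.6, 2.9)

The orange circle was at (0.7, 1.8) in frame 1 and (2.3, 4.7) in frame 2.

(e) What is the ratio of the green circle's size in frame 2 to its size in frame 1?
0.6×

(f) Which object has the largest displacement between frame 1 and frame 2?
the green circle

(moved 3.6; next 3.3)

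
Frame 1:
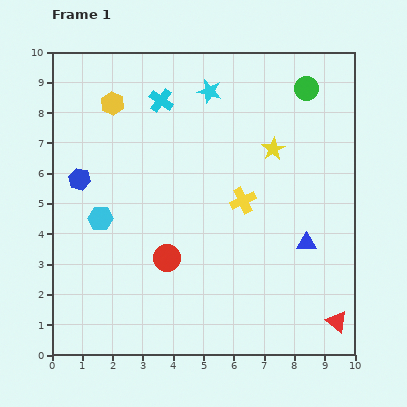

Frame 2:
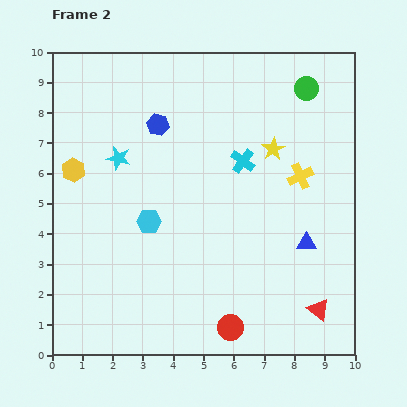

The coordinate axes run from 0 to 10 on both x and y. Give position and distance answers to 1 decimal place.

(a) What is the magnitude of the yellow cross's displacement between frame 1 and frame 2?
2.1

The yellow cross moved from (6.3, 5.1) to (8.2, 5.9), a distance of √(1.9² + 0.8²) ≈ 2.1.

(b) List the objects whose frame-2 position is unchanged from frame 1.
the yellow star, the green circle, the blue triangle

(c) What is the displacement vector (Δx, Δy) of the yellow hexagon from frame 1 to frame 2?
(-1.3, -2.2)

The yellow hexagon was at (2.0, 8.3) in frame 1 and (0.7, 6.1) in frame 2.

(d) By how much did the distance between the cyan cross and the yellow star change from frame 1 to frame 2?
-2.9

Distance in frame 1: 4.0. Distance in frame 2: 1.1.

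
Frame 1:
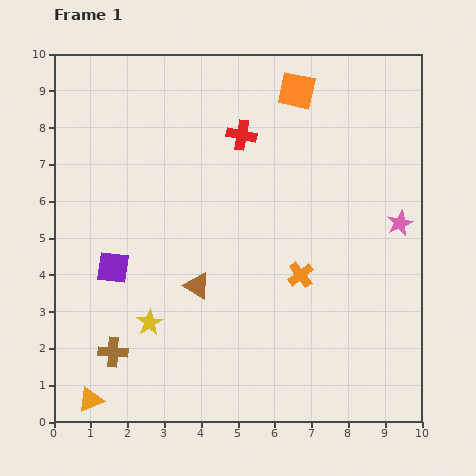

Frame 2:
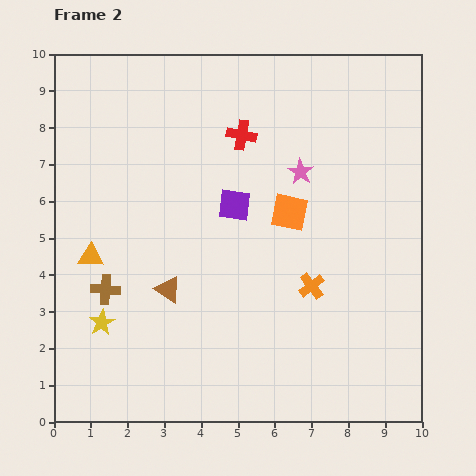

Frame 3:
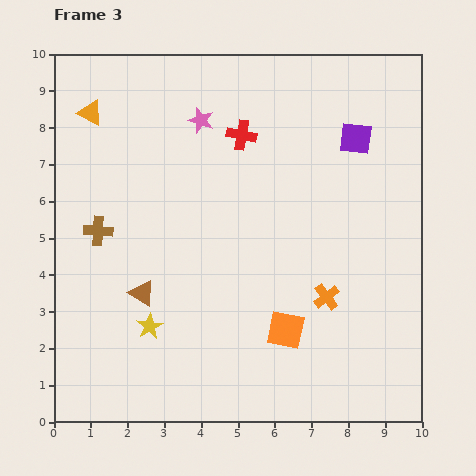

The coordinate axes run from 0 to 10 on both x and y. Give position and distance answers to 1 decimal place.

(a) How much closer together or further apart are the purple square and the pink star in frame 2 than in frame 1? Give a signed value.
-5.9

Distance in frame 1: 7.9. Distance in frame 2: 2.0.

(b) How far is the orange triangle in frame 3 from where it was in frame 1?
7.8

The orange triangle moved from (1.0, 0.6) to (1.0, 8.4), a distance of √(0.0² + 7.8²) ≈ 7.8.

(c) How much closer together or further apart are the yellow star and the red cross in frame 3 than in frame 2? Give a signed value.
-0.6

Distance in frame 2: 6.4. Distance in frame 3: 5.8.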